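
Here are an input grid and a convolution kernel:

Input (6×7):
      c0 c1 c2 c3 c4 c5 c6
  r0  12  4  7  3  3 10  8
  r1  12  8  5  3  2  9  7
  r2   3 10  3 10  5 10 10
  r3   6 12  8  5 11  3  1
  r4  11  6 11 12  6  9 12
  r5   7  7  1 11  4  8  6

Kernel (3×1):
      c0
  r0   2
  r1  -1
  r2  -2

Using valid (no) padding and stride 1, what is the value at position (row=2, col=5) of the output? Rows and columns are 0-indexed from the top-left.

-1

The receptive field on the input at this output position is [10 / 3 / 9]. Elementwise product with the kernel and sum: 10·2 + 3·-1 + 9·-2.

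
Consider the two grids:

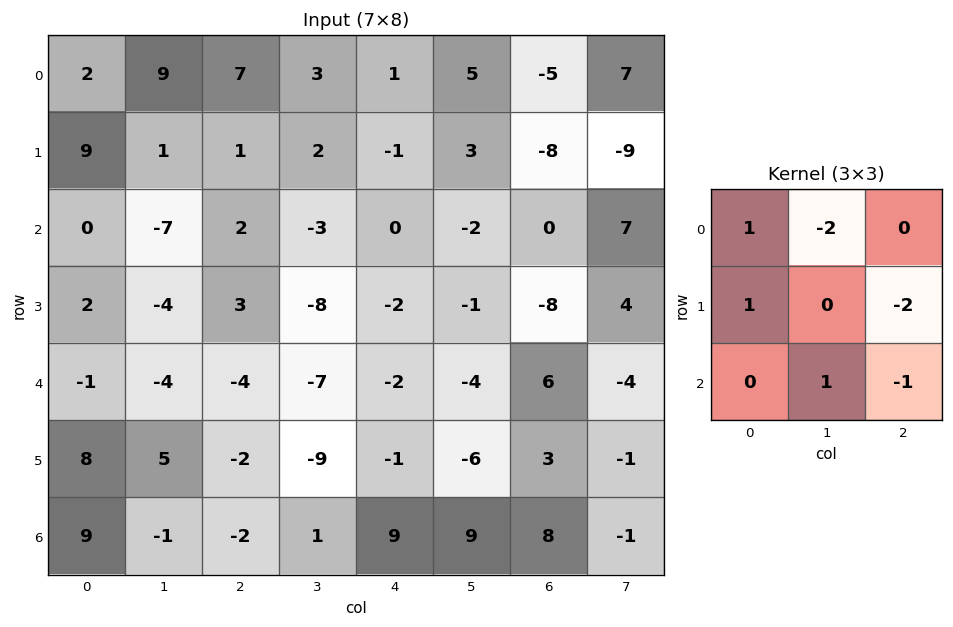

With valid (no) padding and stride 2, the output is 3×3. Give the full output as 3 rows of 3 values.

Output[0,0]: The receptive field on the input at this output position is [2 9 7 / 9 1 1 / 0 -7 2]. Elementwise product with the kernel and sum: 2·1 + 9·-2 + 9·1 + 1·-2 + -7·1 + 2·-1.
Output[0,1]: The receptive field on the input at this output position is [7 3 1 / 1 2 -1 / 2 -3 0]. Elementwise product with the kernel and sum: 7·1 + 3·-2 + 1·1 + -1·-2 + -3·1 + 0·-1.

-18 1 4
10 10 8
20 2 0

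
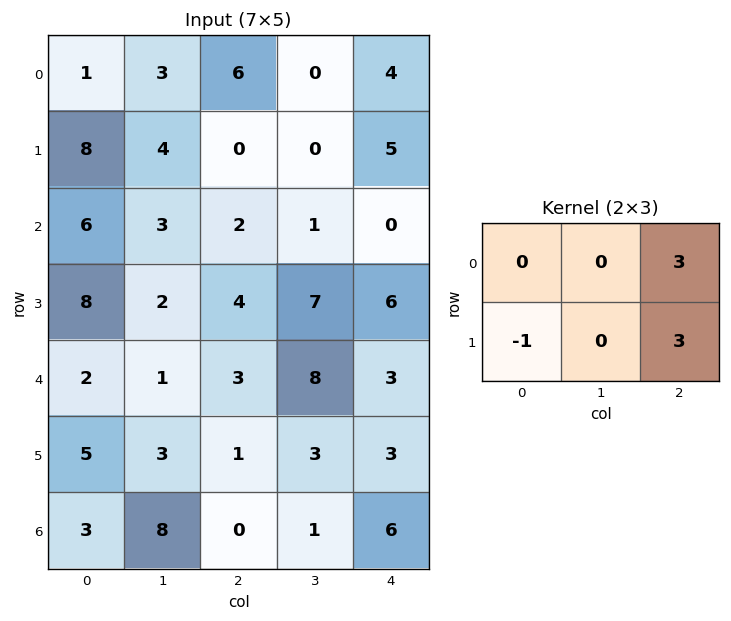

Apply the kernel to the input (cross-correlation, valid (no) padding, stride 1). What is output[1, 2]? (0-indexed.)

The receptive field on the input at this output position is [0 0 5 / 2 1 0]. Elementwise product with the kernel and sum: 5·3 + 2·-1 + 0·3.

13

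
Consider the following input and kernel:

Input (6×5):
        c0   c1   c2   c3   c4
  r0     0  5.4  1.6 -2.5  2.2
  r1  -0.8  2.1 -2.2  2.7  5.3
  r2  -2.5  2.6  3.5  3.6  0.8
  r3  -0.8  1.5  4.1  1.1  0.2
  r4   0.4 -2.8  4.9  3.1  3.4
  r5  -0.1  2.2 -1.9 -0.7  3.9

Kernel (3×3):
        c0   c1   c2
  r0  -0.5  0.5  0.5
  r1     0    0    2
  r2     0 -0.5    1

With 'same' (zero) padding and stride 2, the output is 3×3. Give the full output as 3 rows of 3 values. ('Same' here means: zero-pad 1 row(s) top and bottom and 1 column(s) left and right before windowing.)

13.3 -1.2 -2.65
7.75 5.45 1.2
-3 8.3 -2.4

Output[0,0]: The receptive field on the zero-padded input at this output position is [0 0 0 / 0 0 5.4 / 0 -0.8 2.1]. Elementwise product with the kernel and sum: 0·-0.5 + 0·0.5 + 0·0.5 + 5.4·2 + -0.8·-0.5 + 2.1·1.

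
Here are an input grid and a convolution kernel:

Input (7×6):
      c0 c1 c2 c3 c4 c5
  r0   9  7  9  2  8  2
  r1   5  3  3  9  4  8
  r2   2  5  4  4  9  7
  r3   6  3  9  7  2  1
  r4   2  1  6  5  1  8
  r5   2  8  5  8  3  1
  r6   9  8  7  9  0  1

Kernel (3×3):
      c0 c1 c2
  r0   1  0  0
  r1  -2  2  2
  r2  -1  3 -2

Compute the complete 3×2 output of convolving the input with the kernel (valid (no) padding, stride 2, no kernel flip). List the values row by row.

Output[0,0]: The receptive field on the input at this output position is [9 7 9 / 5 3 3 / 2 5 4]. Elementwise product with the kernel and sum: 9·1 + 5·-2 + 3·2 + 3·2 + 2·-1 + 5·3 + 4·-2.

16 19
3 11
25 38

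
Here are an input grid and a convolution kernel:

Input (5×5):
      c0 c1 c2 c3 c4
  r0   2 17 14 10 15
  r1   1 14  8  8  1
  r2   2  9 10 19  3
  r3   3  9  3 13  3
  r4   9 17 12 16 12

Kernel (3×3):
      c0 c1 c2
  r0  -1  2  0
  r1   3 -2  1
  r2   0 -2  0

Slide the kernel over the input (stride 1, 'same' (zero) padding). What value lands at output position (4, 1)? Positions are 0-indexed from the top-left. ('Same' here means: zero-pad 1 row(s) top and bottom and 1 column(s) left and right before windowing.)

20

The receptive field on the zero-padded input at this output position is [3 9 3 / 9 17 12 / 0 0 0]. Elementwise product with the kernel and sum: 3·-1 + 9·2 + 9·3 + 17·-2 + 12·1 + 0·-2.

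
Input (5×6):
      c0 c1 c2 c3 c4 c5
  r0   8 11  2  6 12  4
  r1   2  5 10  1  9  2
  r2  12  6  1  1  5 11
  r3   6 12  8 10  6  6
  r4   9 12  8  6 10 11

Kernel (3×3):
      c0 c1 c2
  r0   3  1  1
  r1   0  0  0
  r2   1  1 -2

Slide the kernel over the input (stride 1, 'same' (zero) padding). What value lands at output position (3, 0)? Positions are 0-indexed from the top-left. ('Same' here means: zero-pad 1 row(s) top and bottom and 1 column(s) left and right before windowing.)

3

The receptive field on the zero-padded input at this output position is [0 12 6 / 0 6 12 / 0 9 12]. Elementwise product with the kernel and sum: 0·3 + 12·1 + 6·1 + 0·1 + 9·1 + 12·-2.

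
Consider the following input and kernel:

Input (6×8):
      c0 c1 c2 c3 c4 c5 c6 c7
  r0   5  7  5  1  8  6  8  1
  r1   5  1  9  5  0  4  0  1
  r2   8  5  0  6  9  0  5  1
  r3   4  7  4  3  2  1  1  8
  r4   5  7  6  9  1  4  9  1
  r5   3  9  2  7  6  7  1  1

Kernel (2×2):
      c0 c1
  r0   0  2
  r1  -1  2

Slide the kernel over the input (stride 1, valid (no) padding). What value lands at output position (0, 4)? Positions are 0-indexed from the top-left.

20

The receptive field on the input at this output position is [8 6 / 0 4]. Elementwise product with the kernel and sum: 6·2 + 0·-1 + 4·2.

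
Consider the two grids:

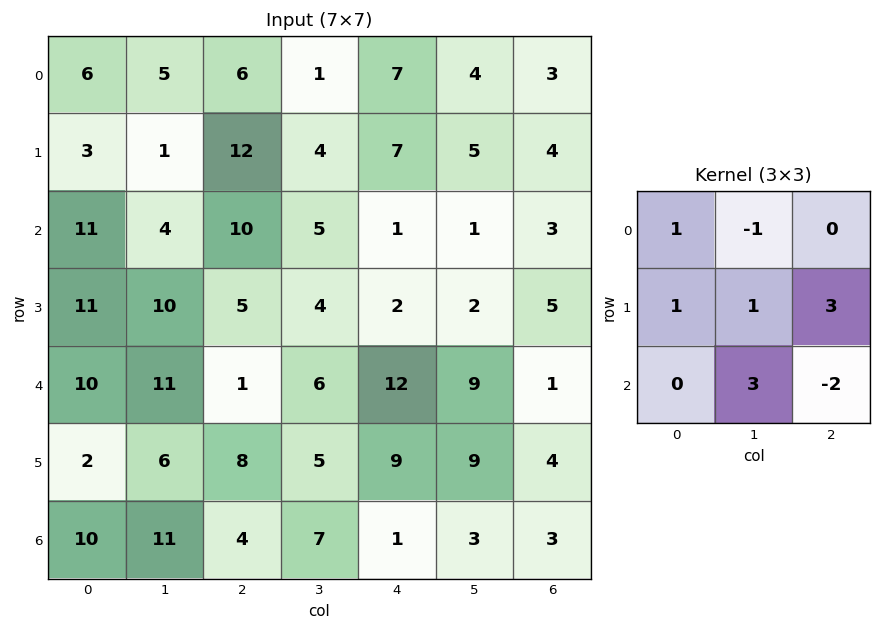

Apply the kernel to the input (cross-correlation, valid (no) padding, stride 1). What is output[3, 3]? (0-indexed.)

56

The receptive field on the input at this output position is [4 2 2 / 6 12 9 / 5 9 9]. Elementwise product with the kernel and sum: 4·1 + 2·-1 + 6·1 + 12·1 + 9·3 + 9·3 + 9·-2.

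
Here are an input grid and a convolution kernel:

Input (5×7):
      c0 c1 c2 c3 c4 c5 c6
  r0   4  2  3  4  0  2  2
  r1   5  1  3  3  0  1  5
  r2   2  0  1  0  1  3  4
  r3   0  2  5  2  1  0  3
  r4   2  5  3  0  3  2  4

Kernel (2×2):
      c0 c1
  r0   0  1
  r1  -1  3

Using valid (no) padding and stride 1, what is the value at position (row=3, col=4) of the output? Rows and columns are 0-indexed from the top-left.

3

The receptive field on the input at this output position is [1 0 / 3 2]. Elementwise product with the kernel and sum: 0·1 + 3·-1 + 2·3.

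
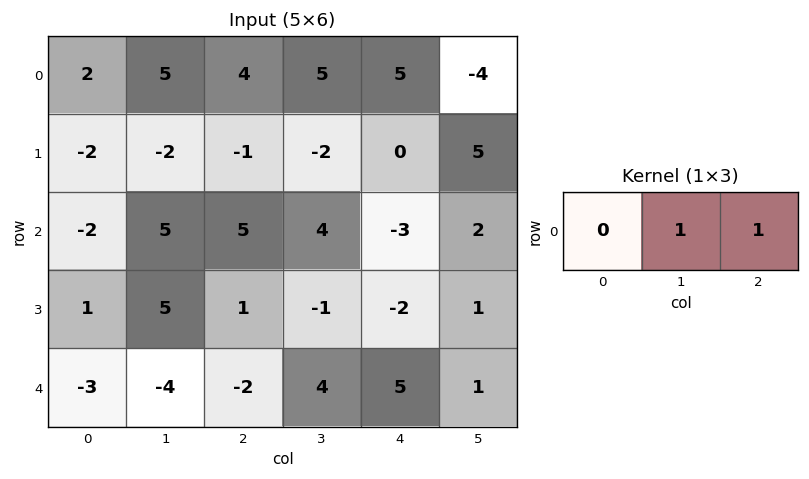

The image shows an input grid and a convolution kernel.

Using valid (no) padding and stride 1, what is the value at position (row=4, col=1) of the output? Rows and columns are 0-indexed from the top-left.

2

The receptive field on the input at this output position is [-4 -2 4]. Elementwise product with the kernel and sum: -2·1 + 4·1.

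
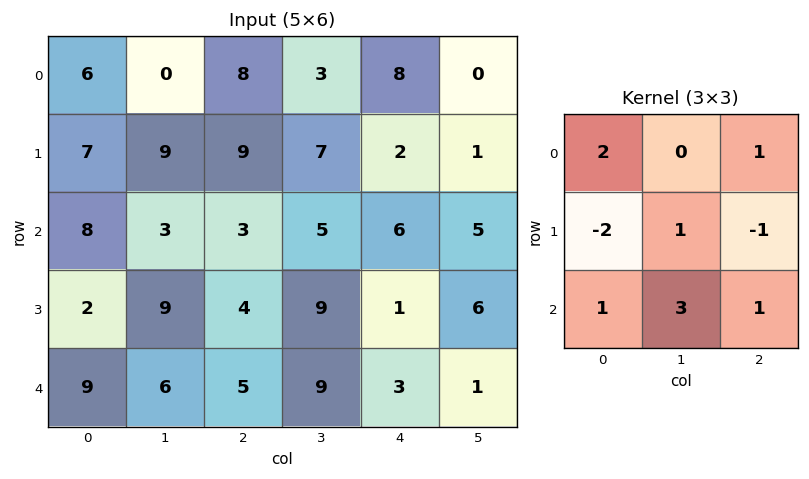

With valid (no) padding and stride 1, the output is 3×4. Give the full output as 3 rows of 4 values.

26 4 35 21
40 47 45 24
52 18 47 11

Output[0,0]: The receptive field on the input at this output position is [6 0 8 / 7 9 9 / 8 3 3]. Elementwise product with the kernel and sum: 6·2 + 8·1 + 7·-2 + 9·1 + 9·-1 + 8·1 + 3·3 + 3·1.
Output[0,1]: The receptive field on the input at this output position is [0 8 3 / 9 9 7 / 3 3 5]. Elementwise product with the kernel and sum: 0·2 + 3·1 + 9·-2 + 9·1 + 7·-1 + 3·1 + 3·3 + 5·1.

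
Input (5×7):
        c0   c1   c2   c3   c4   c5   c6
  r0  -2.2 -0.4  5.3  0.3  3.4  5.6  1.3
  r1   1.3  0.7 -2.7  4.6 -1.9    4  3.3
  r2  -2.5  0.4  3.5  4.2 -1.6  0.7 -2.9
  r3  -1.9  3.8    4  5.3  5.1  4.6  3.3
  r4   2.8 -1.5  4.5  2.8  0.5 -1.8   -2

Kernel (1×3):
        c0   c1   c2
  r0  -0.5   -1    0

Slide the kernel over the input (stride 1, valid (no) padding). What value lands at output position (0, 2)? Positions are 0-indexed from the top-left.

The receptive field on the input at this output position is [5.3 0.3 3.4]. Elementwise product with the kernel and sum: 5.3·-0.5 + 0.3·-1.

-2.95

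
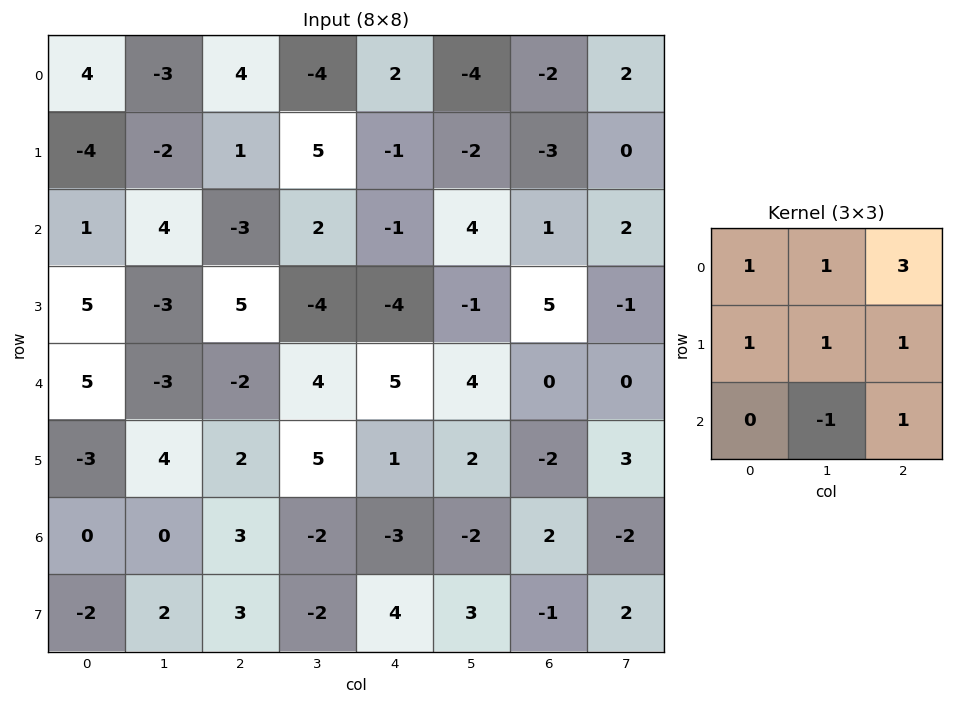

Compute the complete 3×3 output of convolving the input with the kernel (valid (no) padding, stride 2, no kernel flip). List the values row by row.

Output[0,0]: The receptive field on the input at this output position is [4 -3 4 / -4 -2 1 / 1 4 -3]. Elementwise product with the kernel and sum: 4·1 + -3·1 + 4·3 + -4·1 + -2·1 + 1·1 + 4·-1 + -3·1.

1 8 -17
4 -6 2
2 24 14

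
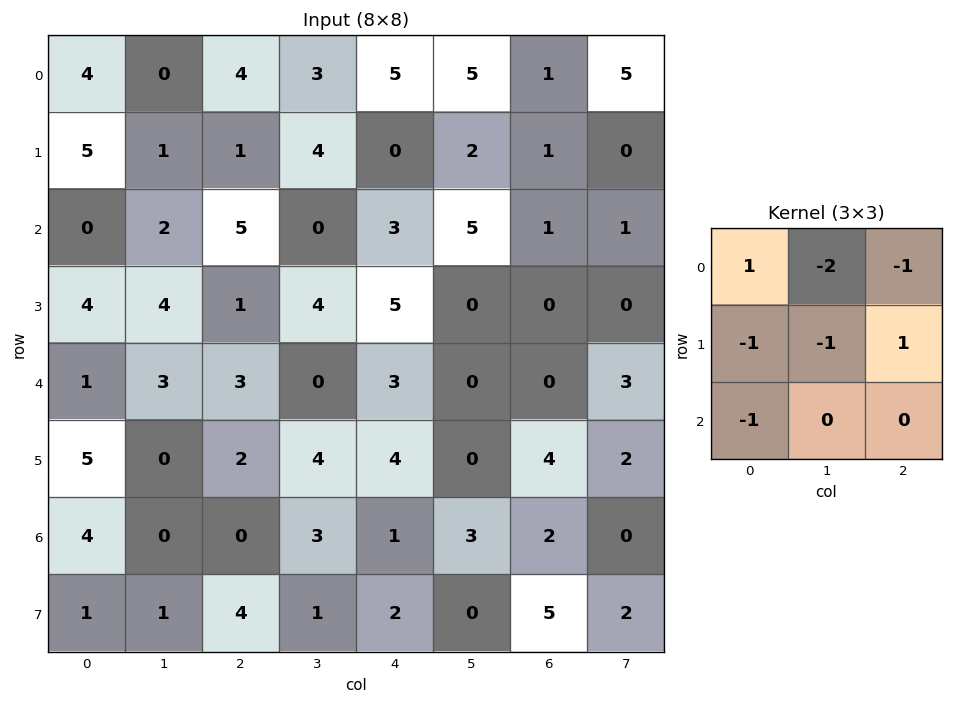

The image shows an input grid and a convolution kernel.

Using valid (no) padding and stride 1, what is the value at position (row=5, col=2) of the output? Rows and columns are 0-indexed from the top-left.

The receptive field on the input at this output position is [2 4 4 / 0 3 1 / 4 1 2]. Elementwise product with the kernel and sum: 2·1 + 4·-2 + 4·-1 + 0·-1 + 3·-1 + 1·1 + 4·-1.

-16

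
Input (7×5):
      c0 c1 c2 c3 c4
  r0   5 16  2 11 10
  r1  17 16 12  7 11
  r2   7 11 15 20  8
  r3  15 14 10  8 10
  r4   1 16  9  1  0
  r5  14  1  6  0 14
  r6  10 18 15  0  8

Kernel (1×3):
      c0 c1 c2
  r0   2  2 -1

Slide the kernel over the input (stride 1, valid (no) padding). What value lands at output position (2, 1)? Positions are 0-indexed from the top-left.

32

The receptive field on the input at this output position is [11 15 20]. Elementwise product with the kernel and sum: 11·2 + 15·2 + 20·-1.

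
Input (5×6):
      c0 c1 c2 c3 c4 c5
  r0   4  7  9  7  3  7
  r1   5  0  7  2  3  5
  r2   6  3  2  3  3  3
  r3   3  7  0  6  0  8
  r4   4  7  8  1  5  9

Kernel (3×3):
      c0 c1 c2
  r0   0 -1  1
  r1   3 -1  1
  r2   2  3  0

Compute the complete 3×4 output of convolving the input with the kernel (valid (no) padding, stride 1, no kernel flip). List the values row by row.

45 5 31 27
51 19 25 23
30 66 13 43

Output[0,0]: The receptive field on the input at this output position is [4 7 9 / 5 0 7 / 6 3 2]. Elementwise product with the kernel and sum: 7·-1 + 9·1 + 5·3 + 0·-1 + 7·1 + 6·2 + 3·3.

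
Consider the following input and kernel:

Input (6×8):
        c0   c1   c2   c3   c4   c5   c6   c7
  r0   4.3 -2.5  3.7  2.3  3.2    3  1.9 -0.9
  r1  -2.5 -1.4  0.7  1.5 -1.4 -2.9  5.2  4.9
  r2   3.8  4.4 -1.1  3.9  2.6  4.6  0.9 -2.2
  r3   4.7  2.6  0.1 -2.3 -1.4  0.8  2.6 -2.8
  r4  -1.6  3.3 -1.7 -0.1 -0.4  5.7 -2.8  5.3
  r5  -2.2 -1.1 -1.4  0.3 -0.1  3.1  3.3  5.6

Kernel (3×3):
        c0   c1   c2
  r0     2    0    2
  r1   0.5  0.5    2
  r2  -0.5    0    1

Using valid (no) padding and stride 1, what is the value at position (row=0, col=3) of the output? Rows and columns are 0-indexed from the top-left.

The receptive field on the input at this output position is [2.3 3.2 3 / 1.5 -1.4 -2.9 / 3.9 2.6 4.6]. Elementwise product with the kernel and sum: 2.3·2 + 3·2 + 1.5·0.5 + -1.4·0.5 + -2.9·2 + 3.9·-0.5 + 4.6·1.

7.5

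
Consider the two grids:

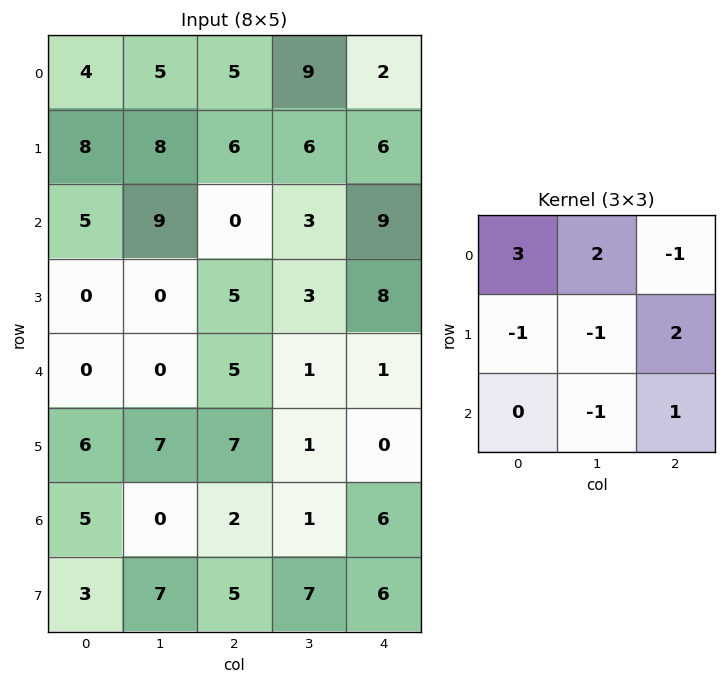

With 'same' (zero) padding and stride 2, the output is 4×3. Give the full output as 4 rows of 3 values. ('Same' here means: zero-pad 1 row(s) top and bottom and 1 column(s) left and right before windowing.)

6 8 -17
21 25 10
1 -2 23
4 36 -10

Output[0,0]: The receptive field on the zero-padded input at this output position is [0 0 0 / 0 4 5 / 0 8 8]. Elementwise product with the kernel and sum: 0·3 + 0·2 + 0·-1 + 0·-1 + 4·-1 + 5·2 + 8·-1 + 8·1.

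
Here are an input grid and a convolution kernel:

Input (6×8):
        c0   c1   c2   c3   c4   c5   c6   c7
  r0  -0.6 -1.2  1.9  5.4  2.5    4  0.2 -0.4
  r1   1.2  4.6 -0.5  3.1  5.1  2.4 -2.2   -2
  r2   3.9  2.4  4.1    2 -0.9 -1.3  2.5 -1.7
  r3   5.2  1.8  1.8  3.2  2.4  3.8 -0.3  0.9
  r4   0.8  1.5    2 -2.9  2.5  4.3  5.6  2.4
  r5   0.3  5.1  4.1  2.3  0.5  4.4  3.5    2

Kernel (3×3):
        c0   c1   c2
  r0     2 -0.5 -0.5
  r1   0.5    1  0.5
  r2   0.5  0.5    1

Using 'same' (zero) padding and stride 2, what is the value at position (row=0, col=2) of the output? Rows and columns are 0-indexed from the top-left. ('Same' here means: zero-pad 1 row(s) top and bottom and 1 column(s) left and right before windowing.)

13.7

The receptive field on the zero-padded input at this output position is [0 0 0 / 5.4 2.5 4 / 3.1 5.1 2.4]. Elementwise product with the kernel and sum: 0·2 + 0·-0.5 + 0·-0.5 + 5.4·0.5 + 2.5·1 + 4·0.5 + 3.1·0.5 + 5.1·0.5 + 2.4·1.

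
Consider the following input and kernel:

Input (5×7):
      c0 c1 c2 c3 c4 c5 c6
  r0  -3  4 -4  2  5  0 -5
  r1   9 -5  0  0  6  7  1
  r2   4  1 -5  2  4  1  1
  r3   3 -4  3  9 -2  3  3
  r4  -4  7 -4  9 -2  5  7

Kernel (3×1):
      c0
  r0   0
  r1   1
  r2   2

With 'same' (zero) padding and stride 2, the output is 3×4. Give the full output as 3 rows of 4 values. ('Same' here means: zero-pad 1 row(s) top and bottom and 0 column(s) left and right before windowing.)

Output[0,0]: The receptive field on the zero-padded input at this output position is [0 / -3 / 9]. Elementwise product with the kernel and sum: -3·1 + 9·2.

15 -4 17 -3
10 1 0 7
-4 -4 -2 7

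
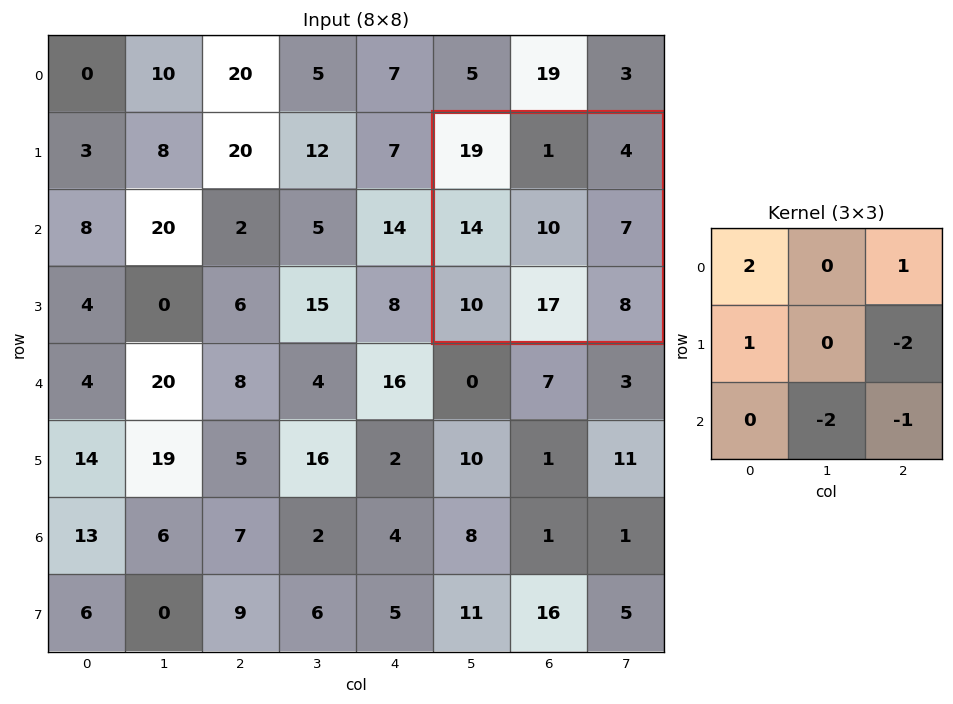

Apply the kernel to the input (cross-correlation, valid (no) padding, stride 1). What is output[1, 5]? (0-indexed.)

0

The receptive field on the input at this output position is [19 1 4 / 14 10 7 / 10 17 8]. Elementwise product with the kernel and sum: 19·2 + 4·1 + 14·1 + 7·-2 + 17·-2 + 8·-1.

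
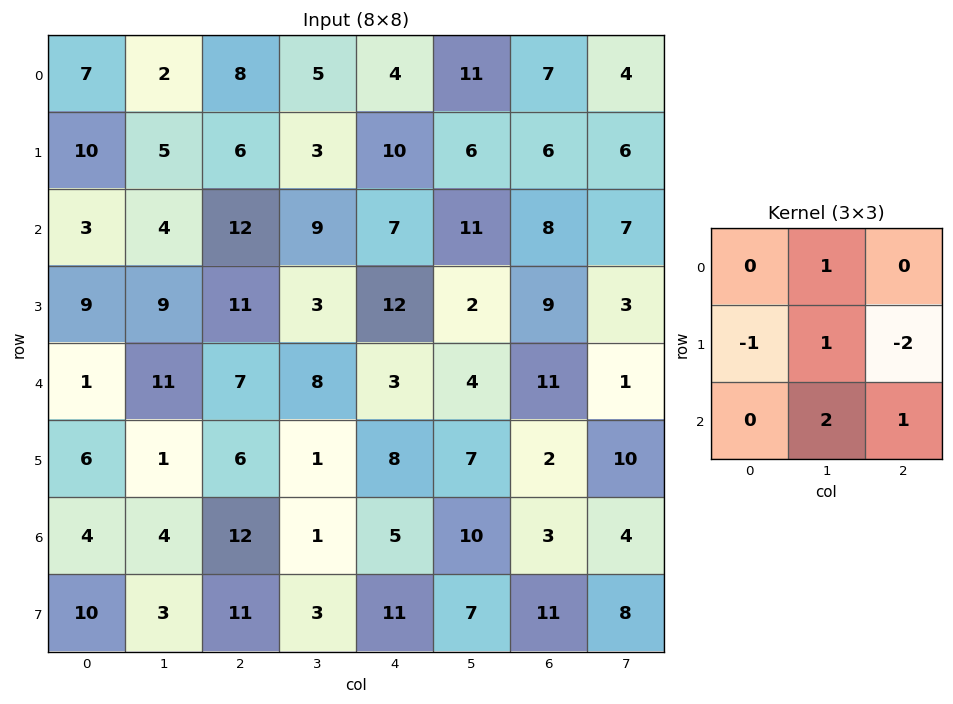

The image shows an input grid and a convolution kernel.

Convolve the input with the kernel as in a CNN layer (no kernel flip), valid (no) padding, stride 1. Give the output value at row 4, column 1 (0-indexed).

The receptive field on the input at this output position is [11 7 8 / 1 6 1 / 4 12 1]. Elementwise product with the kernel and sum: 7·1 + 1·-1 + 6·1 + 1·-2 + 12·2 + 1·1.

35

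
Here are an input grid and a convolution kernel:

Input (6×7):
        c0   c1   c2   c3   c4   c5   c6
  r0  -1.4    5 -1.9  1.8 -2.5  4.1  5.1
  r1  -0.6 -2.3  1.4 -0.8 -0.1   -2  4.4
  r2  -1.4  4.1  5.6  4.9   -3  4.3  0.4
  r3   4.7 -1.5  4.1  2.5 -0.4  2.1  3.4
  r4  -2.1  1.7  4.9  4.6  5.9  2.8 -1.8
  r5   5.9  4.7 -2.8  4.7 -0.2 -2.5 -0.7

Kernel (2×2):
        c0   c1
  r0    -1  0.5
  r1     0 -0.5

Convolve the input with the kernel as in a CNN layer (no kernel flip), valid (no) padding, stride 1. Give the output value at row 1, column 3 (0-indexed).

The receptive field on the input at this output position is [-0.8 -0.1 / 4.9 -3]. Elementwise product with the kernel and sum: -0.8·-1 + -0.1·0.5 + -3·-0.5.

2.25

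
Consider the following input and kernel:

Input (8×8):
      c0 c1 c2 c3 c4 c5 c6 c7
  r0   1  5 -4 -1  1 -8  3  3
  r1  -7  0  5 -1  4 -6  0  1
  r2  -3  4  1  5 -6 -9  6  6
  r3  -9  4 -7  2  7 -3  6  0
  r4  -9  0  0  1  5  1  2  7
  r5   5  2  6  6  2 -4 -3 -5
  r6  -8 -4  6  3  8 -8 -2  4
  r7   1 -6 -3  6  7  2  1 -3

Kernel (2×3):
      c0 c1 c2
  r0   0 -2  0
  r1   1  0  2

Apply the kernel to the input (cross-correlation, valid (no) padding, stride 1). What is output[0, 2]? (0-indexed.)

15

The receptive field on the input at this output position is [-4 -1 1 / 5 -1 4]. Elementwise product with the kernel and sum: -1·-2 + 5·1 + 4·2.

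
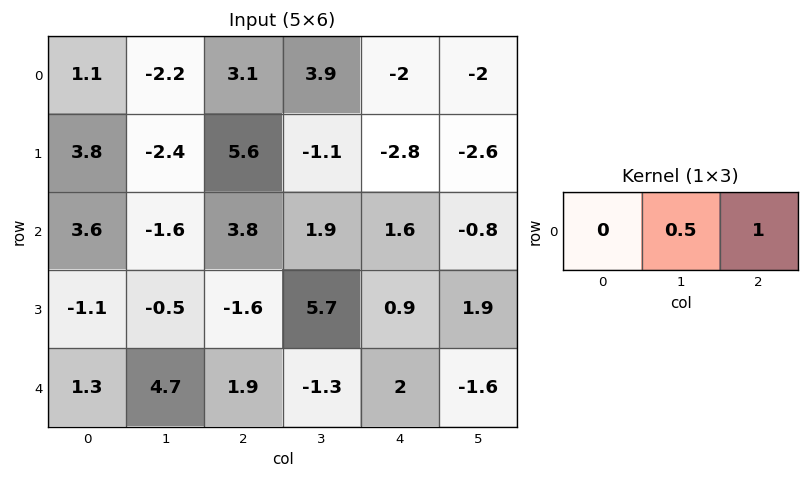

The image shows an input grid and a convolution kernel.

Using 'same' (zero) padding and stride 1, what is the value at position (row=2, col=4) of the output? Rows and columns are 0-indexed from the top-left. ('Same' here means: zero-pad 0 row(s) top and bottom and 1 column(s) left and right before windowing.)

The receptive field on the zero-padded input at this output position is [1.9 1.6 -0.8]. Elementwise product with the kernel and sum: 1.6·0.5 + -0.8·1.

0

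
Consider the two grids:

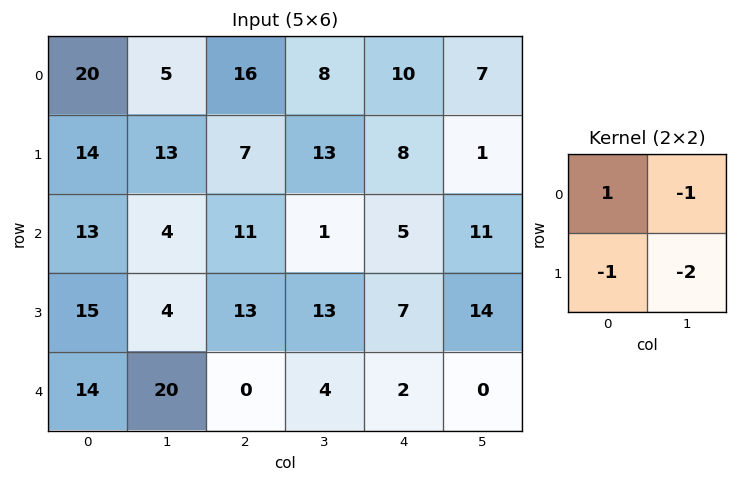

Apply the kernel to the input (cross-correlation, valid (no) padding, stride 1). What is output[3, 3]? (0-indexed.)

The receptive field on the input at this output position is [13 7 / 4 2]. Elementwise product with the kernel and sum: 13·1 + 7·-1 + 4·-1 + 2·-2.

-2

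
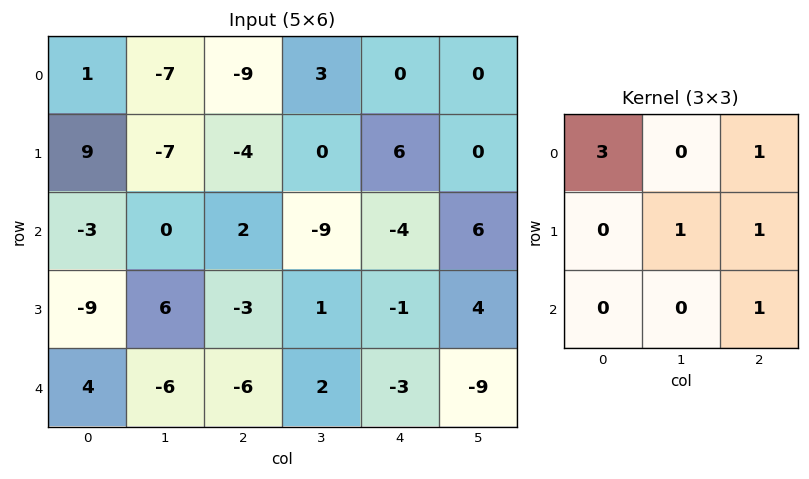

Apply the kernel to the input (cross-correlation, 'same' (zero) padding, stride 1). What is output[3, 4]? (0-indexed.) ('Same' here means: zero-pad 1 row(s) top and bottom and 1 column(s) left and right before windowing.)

-27

The receptive field on the zero-padded input at this output position is [-9 -4 6 / 1 -1 4 / 2 -3 -9]. Elementwise product with the kernel and sum: -9·3 + 6·1 + -1·1 + 4·1 + -9·1.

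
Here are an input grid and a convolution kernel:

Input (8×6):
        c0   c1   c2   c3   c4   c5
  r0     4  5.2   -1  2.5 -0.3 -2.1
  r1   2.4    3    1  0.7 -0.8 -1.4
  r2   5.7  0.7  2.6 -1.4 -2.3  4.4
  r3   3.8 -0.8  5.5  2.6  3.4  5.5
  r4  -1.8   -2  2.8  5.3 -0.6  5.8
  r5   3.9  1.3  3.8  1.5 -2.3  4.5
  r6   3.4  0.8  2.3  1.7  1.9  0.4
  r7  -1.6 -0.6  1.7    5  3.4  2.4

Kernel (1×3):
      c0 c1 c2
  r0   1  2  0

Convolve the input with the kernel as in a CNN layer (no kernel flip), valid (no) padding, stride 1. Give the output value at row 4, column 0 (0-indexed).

-5.8

The receptive field on the input at this output position is [-1.8 -2 2.8]. Elementwise product with the kernel and sum: -1.8·1 + -2·2.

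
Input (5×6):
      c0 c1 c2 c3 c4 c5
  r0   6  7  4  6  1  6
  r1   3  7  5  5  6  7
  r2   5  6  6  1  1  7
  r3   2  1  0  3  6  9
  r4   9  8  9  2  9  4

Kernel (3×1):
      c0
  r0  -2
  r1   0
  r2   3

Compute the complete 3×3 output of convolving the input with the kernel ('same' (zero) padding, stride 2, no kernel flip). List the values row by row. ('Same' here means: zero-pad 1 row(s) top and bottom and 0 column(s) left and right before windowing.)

Output[0,0]: The receptive field on the zero-padded input at this output position is [0 / 6 / 3]. Elementwise product with the kernel and sum: 0·-2 + 3·3.

9 15 18
0 -10 6
-4 0 -12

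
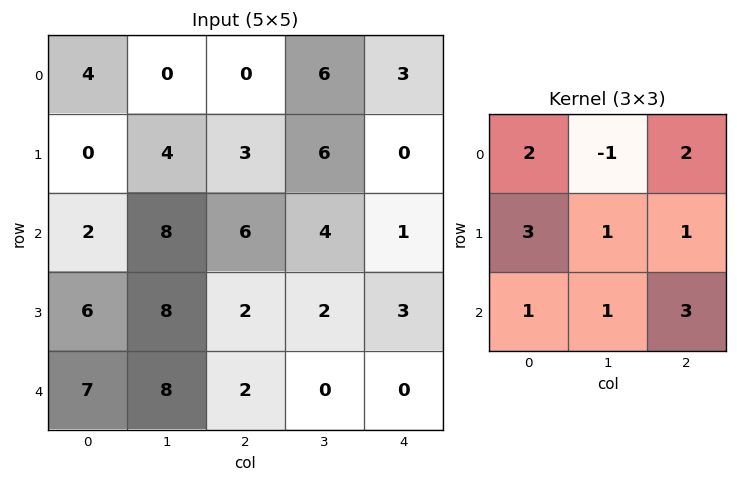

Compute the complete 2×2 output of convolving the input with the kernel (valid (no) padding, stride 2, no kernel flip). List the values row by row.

43 28
57 23

Output[0,0]: The receptive field on the input at this output position is [4 0 0 / 0 4 3 / 2 8 6]. Elementwise product with the kernel and sum: 4·2 + 0·-1 + 0·2 + 0·3 + 4·1 + 3·1 + 2·1 + 8·1 + 6·3.
Output[0,1]: The receptive field on the input at this output position is [0 6 3 / 3 6 0 / 6 4 1]. Elementwise product with the kernel and sum: 0·2 + 6·-1 + 3·2 + 3·3 + 6·1 + 0·1 + 6·1 + 4·1 + 1·3.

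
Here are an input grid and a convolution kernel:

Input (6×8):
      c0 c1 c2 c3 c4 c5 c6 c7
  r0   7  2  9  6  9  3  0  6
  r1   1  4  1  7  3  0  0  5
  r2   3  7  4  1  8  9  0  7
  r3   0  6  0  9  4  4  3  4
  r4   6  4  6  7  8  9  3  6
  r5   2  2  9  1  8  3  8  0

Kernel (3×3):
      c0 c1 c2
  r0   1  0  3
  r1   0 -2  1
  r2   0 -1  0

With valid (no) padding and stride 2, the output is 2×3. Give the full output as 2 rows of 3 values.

20 24 0
-1 7 -6

Output[0,0]: The receptive field on the input at this output position is [7 2 9 / 1 4 1 / 3 7 4]. Elementwise product with the kernel and sum: 7·1 + 9·3 + 4·-2 + 1·1 + 7·-1.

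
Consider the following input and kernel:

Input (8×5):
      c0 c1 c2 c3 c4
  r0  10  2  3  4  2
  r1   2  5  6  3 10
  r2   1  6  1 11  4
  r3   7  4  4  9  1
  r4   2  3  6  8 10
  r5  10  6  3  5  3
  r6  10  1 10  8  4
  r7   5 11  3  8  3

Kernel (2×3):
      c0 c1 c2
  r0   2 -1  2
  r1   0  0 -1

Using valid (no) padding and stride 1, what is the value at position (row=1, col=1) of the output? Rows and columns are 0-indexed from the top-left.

-1

The receptive field on the input at this output position is [5 6 3 / 6 1 11]. Elementwise product with the kernel and sum: 5·2 + 6·-1 + 3·2 + 11·-1.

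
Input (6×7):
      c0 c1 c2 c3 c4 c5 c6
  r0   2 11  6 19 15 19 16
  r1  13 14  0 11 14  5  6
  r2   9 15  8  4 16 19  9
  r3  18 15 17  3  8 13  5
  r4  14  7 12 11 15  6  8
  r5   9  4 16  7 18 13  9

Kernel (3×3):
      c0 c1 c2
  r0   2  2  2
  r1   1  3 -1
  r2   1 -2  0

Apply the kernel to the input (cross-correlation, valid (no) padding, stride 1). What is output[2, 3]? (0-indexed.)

The receptive field on the input at this output position is [4 16 19 / 3 8 13 / 11 15 6]. Elementwise product with the kernel and sum: 4·2 + 16·2 + 19·2 + 3·1 + 8·3 + 13·-1 + 11·1 + 15·-2.

73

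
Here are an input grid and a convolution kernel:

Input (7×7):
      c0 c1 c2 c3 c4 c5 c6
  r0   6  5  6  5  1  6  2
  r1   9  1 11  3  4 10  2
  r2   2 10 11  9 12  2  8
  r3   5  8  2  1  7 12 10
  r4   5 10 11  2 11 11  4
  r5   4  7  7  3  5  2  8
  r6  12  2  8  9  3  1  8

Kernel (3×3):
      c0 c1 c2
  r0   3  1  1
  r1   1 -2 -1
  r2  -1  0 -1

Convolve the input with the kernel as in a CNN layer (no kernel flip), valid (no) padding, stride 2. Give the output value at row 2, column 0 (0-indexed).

The receptive field on the input at this output position is [5 10 11 / 4 7 7 / 12 2 8]. Elementwise product with the kernel and sum: 5·3 + 10·1 + 11·1 + 4·1 + 7·-2 + 7·-1 + 12·-1 + 8·-1.

-1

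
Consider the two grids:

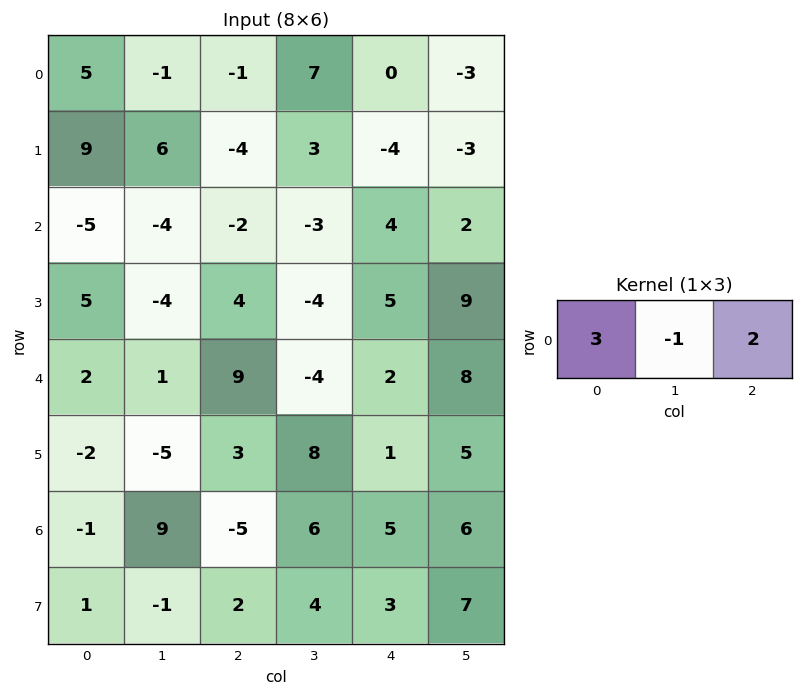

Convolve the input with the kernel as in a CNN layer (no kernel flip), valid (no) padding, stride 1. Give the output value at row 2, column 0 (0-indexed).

The receptive field on the input at this output position is [-5 -4 -2]. Elementwise product with the kernel and sum: -5·3 + -4·-1 + -2·2.

-15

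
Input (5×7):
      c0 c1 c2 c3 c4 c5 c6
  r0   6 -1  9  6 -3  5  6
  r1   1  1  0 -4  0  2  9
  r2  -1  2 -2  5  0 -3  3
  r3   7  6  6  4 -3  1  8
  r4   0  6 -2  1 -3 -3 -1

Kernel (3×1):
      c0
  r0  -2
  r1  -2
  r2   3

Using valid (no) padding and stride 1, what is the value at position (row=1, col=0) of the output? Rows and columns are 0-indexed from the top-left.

21

The receptive field on the input at this output position is [1 / -1 / 7]. Elementwise product with the kernel and sum: 1·-2 + -1·-2 + 7·3.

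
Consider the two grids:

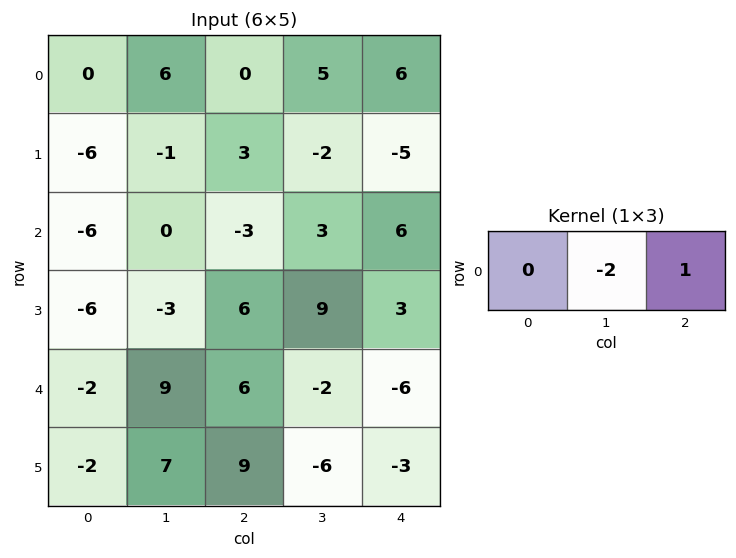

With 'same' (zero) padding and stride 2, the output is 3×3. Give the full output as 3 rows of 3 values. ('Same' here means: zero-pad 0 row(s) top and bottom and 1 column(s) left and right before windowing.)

Output[0,0]: The receptive field on the zero-padded input at this output position is [0 0 6]. Elementwise product with the kernel and sum: 0·-2 + 6·1.

6 5 -12
12 9 -12
13 -14 12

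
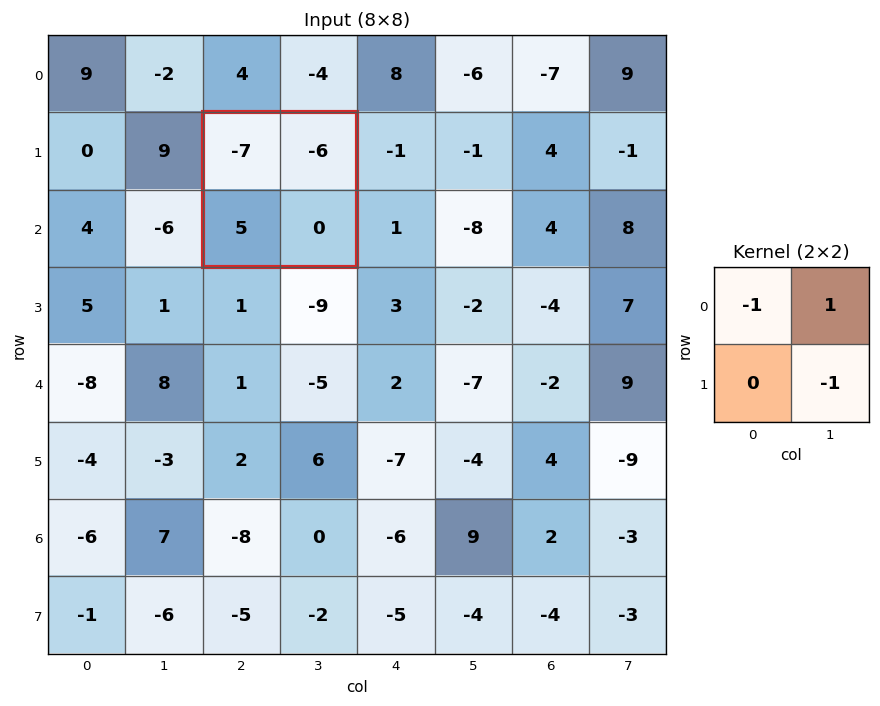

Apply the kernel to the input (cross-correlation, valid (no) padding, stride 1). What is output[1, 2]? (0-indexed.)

1

The receptive field on the input at this output position is [-7 -6 / 5 0]. Elementwise product with the kernel and sum: -7·-1 + -6·1 + 0·-1.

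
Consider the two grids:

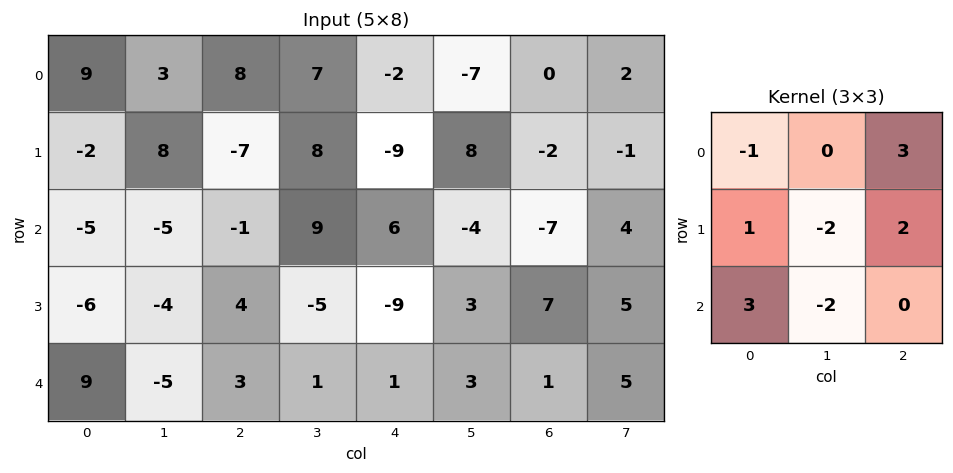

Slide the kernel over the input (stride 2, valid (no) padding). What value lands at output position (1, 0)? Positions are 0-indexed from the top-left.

The receptive field on the input at this output position is [-5 -5 -1 / -6 -4 4 / 9 -5 3]. Elementwise product with the kernel and sum: -5·-1 + -1·3 + -6·1 + -4·-2 + 4·2 + 9·3 + -5·-2.

49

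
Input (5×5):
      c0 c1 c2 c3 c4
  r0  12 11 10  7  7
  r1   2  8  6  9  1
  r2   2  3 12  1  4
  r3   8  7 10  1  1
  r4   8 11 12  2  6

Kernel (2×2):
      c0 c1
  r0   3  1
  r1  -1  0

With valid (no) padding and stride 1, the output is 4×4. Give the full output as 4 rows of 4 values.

45 35 31 19
12 27 15 27
1 14 27 6
23 20 19 2

Output[0,0]: The receptive field on the input at this output position is [12 11 / 2 8]. Elementwise product with the kernel and sum: 12·3 + 11·1 + 2·-1.
Output[0,1]: The receptive field on the input at this output position is [11 10 / 8 6]. Elementwise product with the kernel and sum: 11·3 + 10·1 + 8·-1.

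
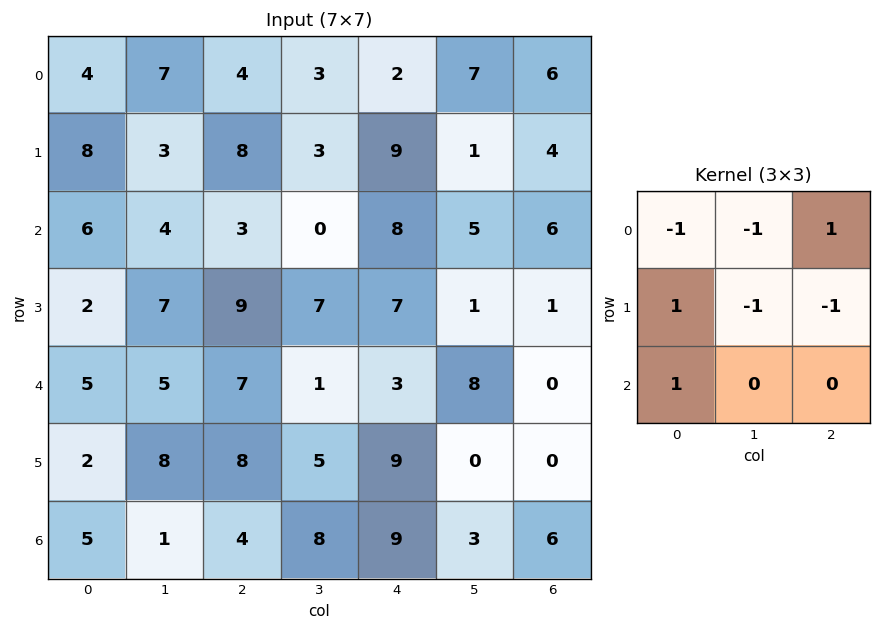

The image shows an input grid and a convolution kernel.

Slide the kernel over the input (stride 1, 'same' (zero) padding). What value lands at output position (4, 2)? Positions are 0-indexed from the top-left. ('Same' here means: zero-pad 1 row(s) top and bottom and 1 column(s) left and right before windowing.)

-4

The receptive field on the zero-padded input at this output position is [7 9 7 / 5 7 1 / 8 8 5]. Elementwise product with the kernel and sum: 7·-1 + 9·-1 + 7·1 + 5·1 + 7·-1 + 1·-1 + 8·1.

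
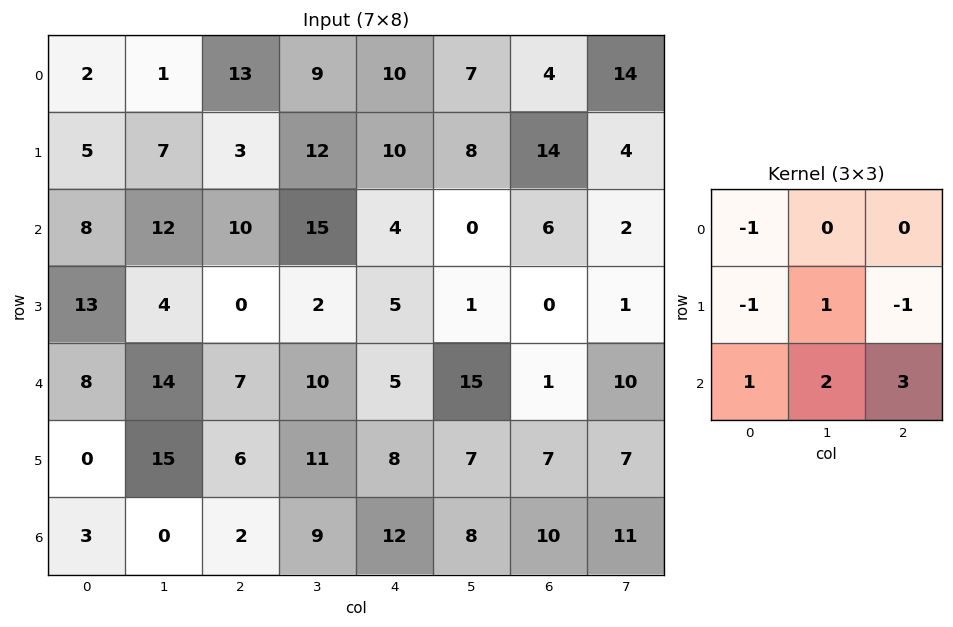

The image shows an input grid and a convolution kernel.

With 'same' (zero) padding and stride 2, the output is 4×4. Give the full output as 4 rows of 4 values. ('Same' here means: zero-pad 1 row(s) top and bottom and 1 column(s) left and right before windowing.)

32 52 50 31
34 -14 -8 0
39 39 26 17
3 -22 -16 -16

Output[0,0]: The receptive field on the zero-padded input at this output position is [0 0 0 / 0 2 1 / 0 5 7]. Elementwise product with the kernel and sum: 0·-1 + 0·-1 + 2·1 + 1·-1 + 0·1 + 5·2 + 7·3.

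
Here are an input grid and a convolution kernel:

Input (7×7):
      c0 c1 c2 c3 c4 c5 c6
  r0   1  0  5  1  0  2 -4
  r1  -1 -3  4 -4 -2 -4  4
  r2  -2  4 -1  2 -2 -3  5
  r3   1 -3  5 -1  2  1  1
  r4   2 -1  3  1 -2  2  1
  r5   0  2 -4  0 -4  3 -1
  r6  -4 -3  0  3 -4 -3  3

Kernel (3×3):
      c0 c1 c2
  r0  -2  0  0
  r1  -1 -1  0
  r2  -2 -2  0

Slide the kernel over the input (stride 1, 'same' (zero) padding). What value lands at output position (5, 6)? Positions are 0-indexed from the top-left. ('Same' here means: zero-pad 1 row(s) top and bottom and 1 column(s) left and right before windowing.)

The receptive field on the zero-padded input at this output position is [2 1 0 / 3 -1 0 / -3 3 0]. Elementwise product with the kernel and sum: 2·-2 + 3·-1 + -1·-1 + -3·-2 + 3·-2.

-6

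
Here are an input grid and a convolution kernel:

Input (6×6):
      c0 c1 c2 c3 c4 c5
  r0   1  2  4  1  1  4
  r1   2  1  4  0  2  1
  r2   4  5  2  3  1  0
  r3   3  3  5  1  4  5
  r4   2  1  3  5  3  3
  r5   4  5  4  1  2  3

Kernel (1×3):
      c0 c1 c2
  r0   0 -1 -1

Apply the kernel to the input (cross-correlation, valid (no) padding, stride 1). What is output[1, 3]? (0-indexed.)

-3

The receptive field on the input at this output position is [0 2 1]. Elementwise product with the kernel and sum: 2·-1 + 1·-1.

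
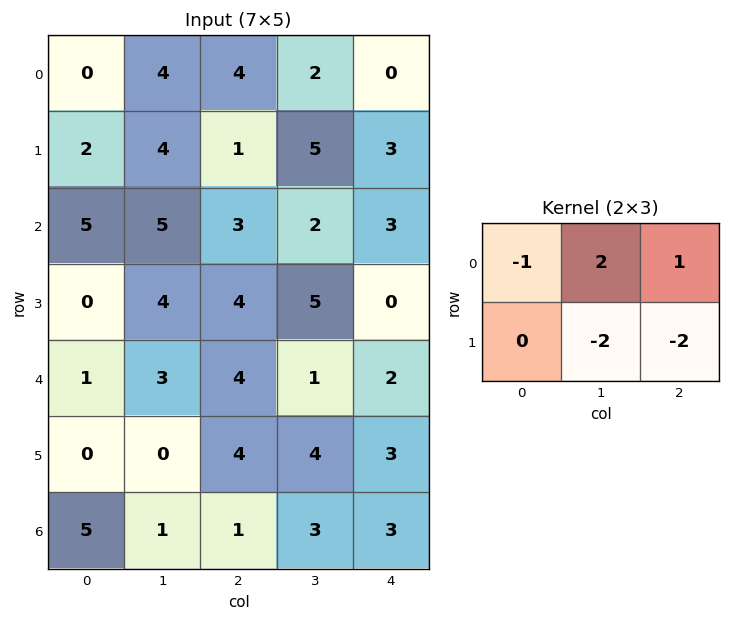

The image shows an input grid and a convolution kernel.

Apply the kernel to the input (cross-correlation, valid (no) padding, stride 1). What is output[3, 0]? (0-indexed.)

The receptive field on the input at this output position is [0 4 4 / 1 3 4]. Elementwise product with the kernel and sum: 0·-1 + 4·2 + 4·1 + 3·-2 + 4·-2.

-2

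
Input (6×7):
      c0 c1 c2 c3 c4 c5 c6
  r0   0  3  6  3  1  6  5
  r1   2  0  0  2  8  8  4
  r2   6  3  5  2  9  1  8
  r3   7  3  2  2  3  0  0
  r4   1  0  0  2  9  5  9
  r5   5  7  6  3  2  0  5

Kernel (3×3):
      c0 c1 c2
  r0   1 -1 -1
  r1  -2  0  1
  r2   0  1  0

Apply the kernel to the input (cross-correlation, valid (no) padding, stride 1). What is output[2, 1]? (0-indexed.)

The receptive field on the input at this output position is [3 5 2 / 3 2 2 / 0 0 2]. Elementwise product with the kernel and sum: 3·1 + 5·-1 + 2·-1 + 3·-2 + 2·1 + 0·1.

-8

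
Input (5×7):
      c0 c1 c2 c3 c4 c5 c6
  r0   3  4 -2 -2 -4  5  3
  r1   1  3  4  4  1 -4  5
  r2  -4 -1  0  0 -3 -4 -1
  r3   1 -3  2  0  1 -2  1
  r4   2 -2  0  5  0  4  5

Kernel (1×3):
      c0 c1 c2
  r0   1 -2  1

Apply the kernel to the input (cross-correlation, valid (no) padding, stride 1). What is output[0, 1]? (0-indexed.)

6

The receptive field on the input at this output position is [4 -2 -2]. Elementwise product with the kernel and sum: 4·1 + -2·-2 + -2·1.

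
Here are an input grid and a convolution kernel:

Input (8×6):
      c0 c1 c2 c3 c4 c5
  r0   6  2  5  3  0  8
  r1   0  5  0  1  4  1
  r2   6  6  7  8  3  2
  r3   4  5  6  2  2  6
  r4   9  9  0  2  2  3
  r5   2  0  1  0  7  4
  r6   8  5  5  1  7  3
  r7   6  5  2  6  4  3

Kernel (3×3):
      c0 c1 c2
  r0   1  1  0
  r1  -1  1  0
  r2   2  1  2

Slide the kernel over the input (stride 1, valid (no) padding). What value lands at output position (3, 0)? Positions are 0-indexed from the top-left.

15

The receptive field on the input at this output position is [4 5 6 / 9 9 0 / 2 0 1]. Elementwise product with the kernel and sum: 4·1 + 5·1 + 9·-1 + 9·1 + 2·2 + 0·1 + 1·2.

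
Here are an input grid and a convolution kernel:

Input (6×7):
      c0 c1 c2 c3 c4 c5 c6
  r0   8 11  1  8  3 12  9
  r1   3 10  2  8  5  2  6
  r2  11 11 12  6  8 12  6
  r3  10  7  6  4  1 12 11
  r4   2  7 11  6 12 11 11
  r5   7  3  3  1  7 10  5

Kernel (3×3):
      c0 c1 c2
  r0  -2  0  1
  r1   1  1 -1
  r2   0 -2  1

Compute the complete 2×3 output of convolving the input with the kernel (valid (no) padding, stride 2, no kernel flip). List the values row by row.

-14 2 -14
-2 -7 -19

Output[0,0]: The receptive field on the input at this output position is [8 11 1 / 3 10 2 / 11 11 12]. Elementwise product with the kernel and sum: 8·-2 + 1·1 + 3·1 + 10·1 + 2·-1 + 11·-2 + 12·1.
Output[0,1]: The receptive field on the input at this output position is [1 8 3 / 2 8 5 / 12 6 8]. Elementwise product with the kernel and sum: 1·-2 + 3·1 + 2·1 + 8·1 + 5·-1 + 6·-2 + 8·1.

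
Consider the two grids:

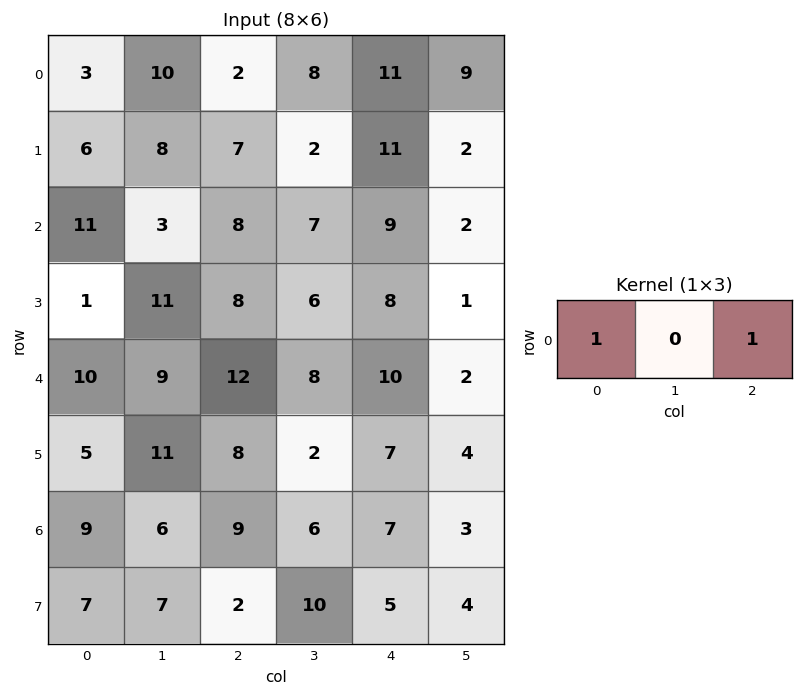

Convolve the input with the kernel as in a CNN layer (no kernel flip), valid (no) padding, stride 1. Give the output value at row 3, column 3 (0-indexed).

The receptive field on the input at this output position is [6 8 1]. Elementwise product with the kernel and sum: 6·1 + 1·1.

7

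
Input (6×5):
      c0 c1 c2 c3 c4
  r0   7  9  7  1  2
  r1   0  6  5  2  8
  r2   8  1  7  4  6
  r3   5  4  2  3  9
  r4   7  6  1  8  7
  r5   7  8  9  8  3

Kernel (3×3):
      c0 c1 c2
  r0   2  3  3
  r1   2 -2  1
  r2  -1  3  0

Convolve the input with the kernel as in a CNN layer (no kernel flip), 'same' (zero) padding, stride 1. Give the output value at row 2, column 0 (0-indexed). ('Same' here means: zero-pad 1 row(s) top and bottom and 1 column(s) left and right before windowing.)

The receptive field on the zero-padded input at this output position is [0 0 6 / 0 8 1 / 0 5 4]. Elementwise product with the kernel and sum: 0·2 + 0·3 + 6·3 + 0·2 + 8·-2 + 1·1 + 0·-1 + 5·3.

18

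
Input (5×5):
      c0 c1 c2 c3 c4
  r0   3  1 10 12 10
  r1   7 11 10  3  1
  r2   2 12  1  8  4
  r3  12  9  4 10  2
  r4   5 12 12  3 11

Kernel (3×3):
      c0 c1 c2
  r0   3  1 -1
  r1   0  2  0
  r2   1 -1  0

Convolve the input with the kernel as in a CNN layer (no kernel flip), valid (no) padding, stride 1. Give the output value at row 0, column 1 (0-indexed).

32

The receptive field on the input at this output position is [1 10 12 / 11 10 3 / 12 1 8]. Elementwise product with the kernel and sum: 1·3 + 10·1 + 12·-1 + 10·2 + 12·1 + 1·-1.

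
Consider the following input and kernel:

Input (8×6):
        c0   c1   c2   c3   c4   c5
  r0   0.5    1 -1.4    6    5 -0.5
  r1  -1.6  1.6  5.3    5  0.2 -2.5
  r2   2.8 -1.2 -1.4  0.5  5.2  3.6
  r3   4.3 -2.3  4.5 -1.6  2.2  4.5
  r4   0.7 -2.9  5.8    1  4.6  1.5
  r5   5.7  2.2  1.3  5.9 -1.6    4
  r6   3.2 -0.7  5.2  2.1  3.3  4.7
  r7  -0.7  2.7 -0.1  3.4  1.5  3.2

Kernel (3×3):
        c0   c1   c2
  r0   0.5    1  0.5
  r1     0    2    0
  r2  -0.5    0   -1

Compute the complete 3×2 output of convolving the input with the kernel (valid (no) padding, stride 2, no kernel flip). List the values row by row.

3.75 13.3
-11.25 -8.3
-2.05 12.1

Output[0,0]: The receptive field on the input at this output position is [0.5 1 -1.4 / -1.6 1.6 5.3 / 2.8 -1.2 -1.4]. Elementwise product with the kernel and sum: 0.5·0.5 + 1·1 + -1.4·0.5 + 1.6·2 + 2.8·-0.5 + -1.4·-1.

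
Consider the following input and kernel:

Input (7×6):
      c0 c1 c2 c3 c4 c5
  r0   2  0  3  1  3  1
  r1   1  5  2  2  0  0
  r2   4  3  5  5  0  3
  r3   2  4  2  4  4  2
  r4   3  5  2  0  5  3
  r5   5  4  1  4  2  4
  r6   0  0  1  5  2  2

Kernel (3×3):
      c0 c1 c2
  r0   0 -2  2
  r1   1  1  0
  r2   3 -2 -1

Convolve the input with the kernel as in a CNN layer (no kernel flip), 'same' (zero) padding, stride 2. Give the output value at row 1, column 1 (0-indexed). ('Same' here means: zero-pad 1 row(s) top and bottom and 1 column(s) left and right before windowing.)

12

The receptive field on the zero-padded input at this output position is [5 2 2 / 3 5 5 / 4 2 4]. Elementwise product with the kernel and sum: 2·-2 + 2·2 + 3·1 + 5·1 + 4·3 + 2·-2 + 4·-1.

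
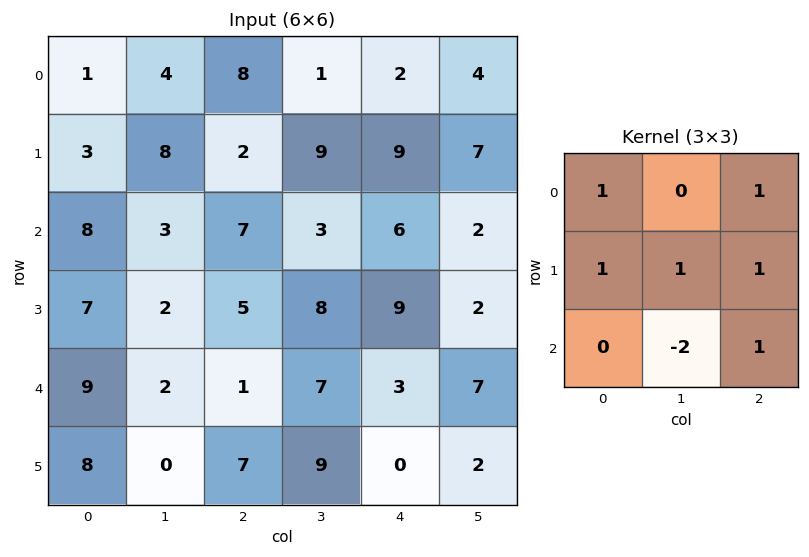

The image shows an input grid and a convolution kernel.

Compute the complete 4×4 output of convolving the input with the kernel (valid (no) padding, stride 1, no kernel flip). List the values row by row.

Output[0,0]: The receptive field on the input at this output position is [1 4 8 / 3 8 2 / 8 3 7]. Elementwise product with the kernel and sum: 1·1 + 8·1 + 3·1 + 8·1 + 2·1 + 3·-2 + 7·1.
Output[0,1]: The receptive field on the input at this output position is [4 8 1 / 8 2 9 / 3 7 3]. Elementwise product with the kernel and sum: 4·1 + 1·1 + 8·1 + 2·1 + 9·1 + 7·-2 + 3·1.

23 13 30 20
24 28 20 11
26 26 24 25
31 15 7 29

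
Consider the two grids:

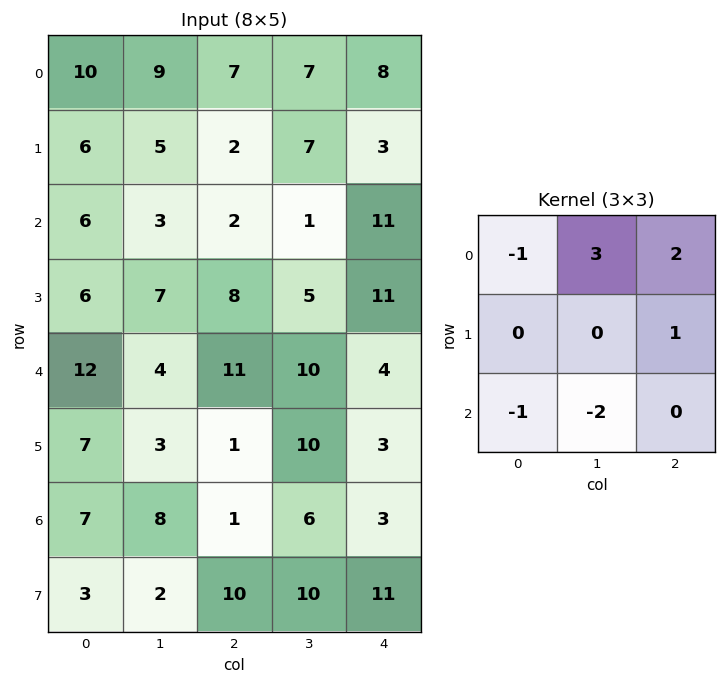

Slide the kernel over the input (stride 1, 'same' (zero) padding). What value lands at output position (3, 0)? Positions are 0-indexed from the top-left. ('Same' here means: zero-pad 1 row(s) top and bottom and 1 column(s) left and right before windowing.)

7

The receptive field on the zero-padded input at this output position is [0 6 3 / 0 6 7 / 0 12 4]. Elementwise product with the kernel and sum: 0·-1 + 6·3 + 3·2 + 7·1 + 0·-1 + 12·-2.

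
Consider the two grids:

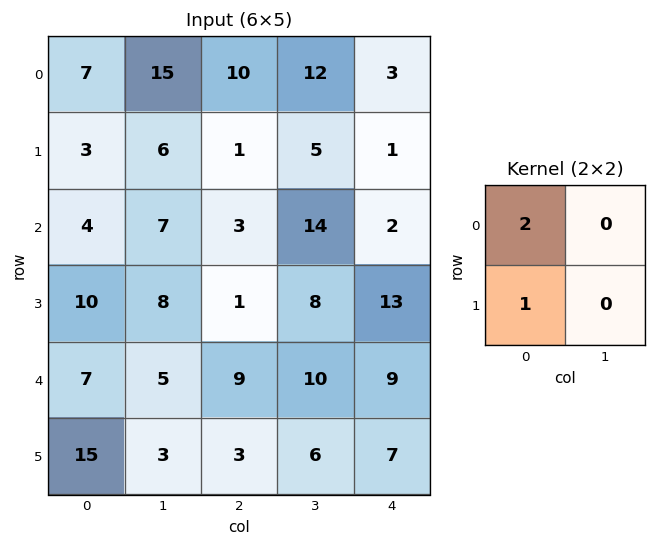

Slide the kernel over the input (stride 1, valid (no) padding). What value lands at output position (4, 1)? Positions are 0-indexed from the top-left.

13

The receptive field on the input at this output position is [5 9 / 3 3]. Elementwise product with the kernel and sum: 5·2 + 3·1.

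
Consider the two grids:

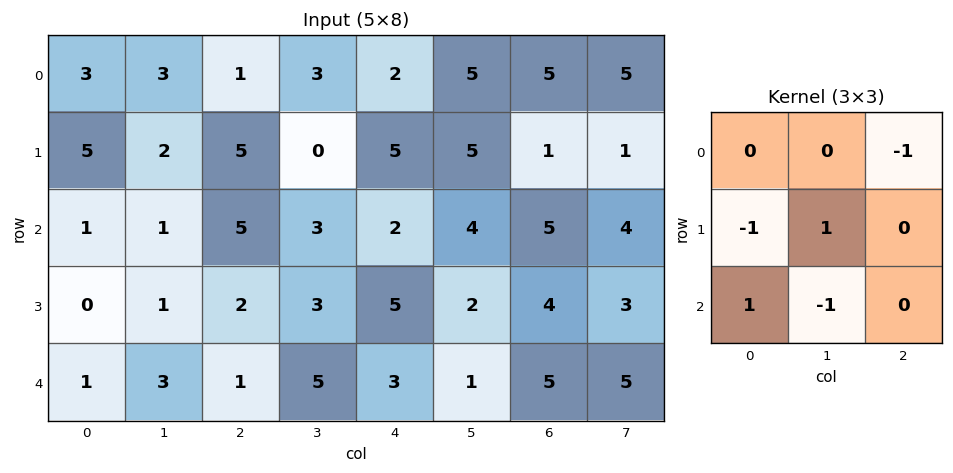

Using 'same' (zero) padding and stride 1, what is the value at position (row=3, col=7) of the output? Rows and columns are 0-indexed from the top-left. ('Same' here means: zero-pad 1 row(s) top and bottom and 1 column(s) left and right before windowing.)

-1

The receptive field on the zero-padded input at this output position is [5 4 0 / 4 3 0 / 5 5 0]. Elementwise product with the kernel and sum: 0·-1 + 4·-1 + 3·1 + 5·1 + 5·-1.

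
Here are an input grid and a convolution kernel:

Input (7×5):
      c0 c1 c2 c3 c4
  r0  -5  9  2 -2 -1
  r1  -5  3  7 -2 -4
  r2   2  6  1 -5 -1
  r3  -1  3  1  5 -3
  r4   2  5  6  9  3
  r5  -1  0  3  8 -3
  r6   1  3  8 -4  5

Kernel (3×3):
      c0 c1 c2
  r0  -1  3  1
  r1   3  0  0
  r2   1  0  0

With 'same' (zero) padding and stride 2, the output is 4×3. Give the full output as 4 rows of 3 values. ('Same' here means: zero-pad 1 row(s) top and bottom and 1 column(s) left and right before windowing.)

Output[0,0]: The receptive field on the zero-padded input at this output position is [0 0 0 / 0 -5 9 / 0 -5 3]. Elementwise product with the kernel and sum: 0·-1 + 0·3 + 0·1 + 0·3 + 0·1.

0 30 -8
-12 37 -20
0 20 21
-3 26 -29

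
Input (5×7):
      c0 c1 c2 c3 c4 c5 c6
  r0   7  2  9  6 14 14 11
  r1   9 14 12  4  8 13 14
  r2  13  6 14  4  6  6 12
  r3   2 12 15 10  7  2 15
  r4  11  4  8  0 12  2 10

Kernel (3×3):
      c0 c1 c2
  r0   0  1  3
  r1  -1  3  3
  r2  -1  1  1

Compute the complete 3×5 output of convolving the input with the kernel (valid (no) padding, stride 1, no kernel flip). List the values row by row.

105 73 68 123 132
122 85 46 78 113
128 93 62 55 86

Output[0,0]: The receptive field on the input at this output position is [7 2 9 / 9 14 12 / 13 6 14]. Elementwise product with the kernel and sum: 2·1 + 9·3 + 9·-1 + 14·3 + 12·3 + 13·-1 + 6·1 + 14·1.
Output[0,1]: The receptive field on the input at this output position is [2 9 6 / 14 12 4 / 6 14 4]. Elementwise product with the kernel and sum: 9·1 + 6·3 + 14·-1 + 12·3 + 4·3 + 6·-1 + 14·1 + 4·1.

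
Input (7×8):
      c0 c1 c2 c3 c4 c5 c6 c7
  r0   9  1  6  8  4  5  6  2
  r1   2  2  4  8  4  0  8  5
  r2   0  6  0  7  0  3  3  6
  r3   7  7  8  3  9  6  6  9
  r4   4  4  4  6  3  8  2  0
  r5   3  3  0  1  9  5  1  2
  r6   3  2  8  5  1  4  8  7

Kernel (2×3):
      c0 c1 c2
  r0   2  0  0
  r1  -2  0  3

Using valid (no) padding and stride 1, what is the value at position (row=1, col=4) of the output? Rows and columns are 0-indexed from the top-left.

The receptive field on the input at this output position is [4 0 8 / 0 3 3]. Elementwise product with the kernel and sum: 4·2 + 0·-2 + 3·3.

17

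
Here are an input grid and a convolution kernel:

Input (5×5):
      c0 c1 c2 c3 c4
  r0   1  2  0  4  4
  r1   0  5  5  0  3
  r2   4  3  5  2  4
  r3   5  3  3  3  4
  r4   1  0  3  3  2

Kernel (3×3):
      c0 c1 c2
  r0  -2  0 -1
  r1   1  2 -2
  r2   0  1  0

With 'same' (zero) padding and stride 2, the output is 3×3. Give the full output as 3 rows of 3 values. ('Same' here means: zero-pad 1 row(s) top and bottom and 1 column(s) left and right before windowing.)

Output[0,0]: The receptive field on the zero-padded input at this output position is [0 0 0 / 0 1 2 / 0 0 5]. Elementwise product with the kernel and sum: 0·-2 + 0·-1 + 0·1 + 1·2 + 2·-2 + 0·1.
Output[0,1]: The receptive field on the zero-padded input at this output position is [0 0 0 / 2 0 4 / 5 5 0]. Elementwise product with the kernel and sum: 0·-2 + 0·-1 + 2·1 + 0·2 + 4·-2 + 5·1.

-2 -1 15
2 2 14
-1 -9 1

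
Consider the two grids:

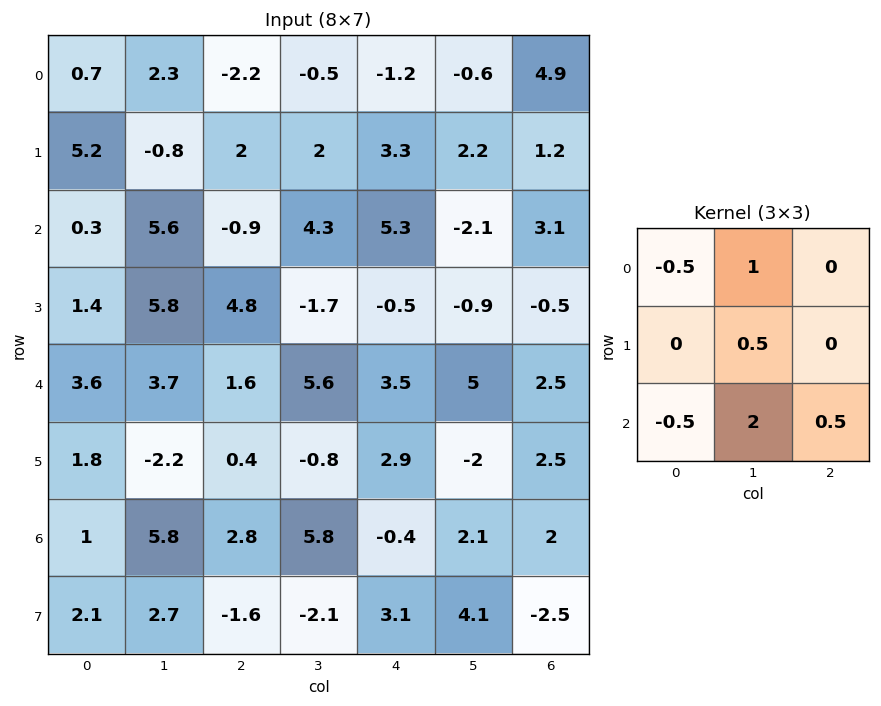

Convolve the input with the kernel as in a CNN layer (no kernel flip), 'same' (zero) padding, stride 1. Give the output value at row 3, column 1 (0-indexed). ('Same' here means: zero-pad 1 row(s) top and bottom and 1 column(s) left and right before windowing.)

The receptive field on the zero-padded input at this output position is [0.3 5.6 -0.9 / 1.4 5.8 4.8 / 3.6 3.7 1.6]. Elementwise product with the kernel and sum: 0.3·-0.5 + 5.6·1 + 5.8·0.5 + 3.6·-0.5 + 3.7·2 + 1.6·0.5.

14.75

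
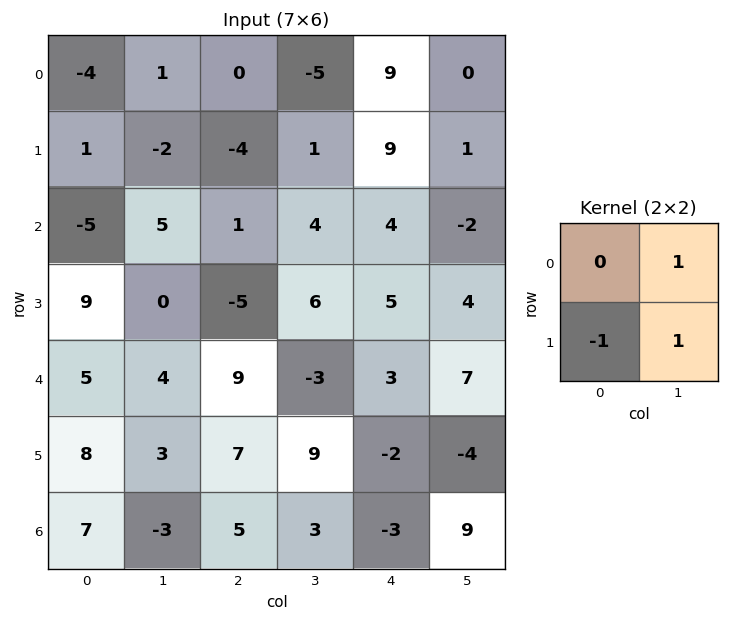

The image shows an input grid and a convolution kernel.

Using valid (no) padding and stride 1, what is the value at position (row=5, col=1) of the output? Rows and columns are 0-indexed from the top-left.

The receptive field on the input at this output position is [3 7 / -3 5]. Elementwise product with the kernel and sum: 7·1 + -3·-1 + 5·1.

15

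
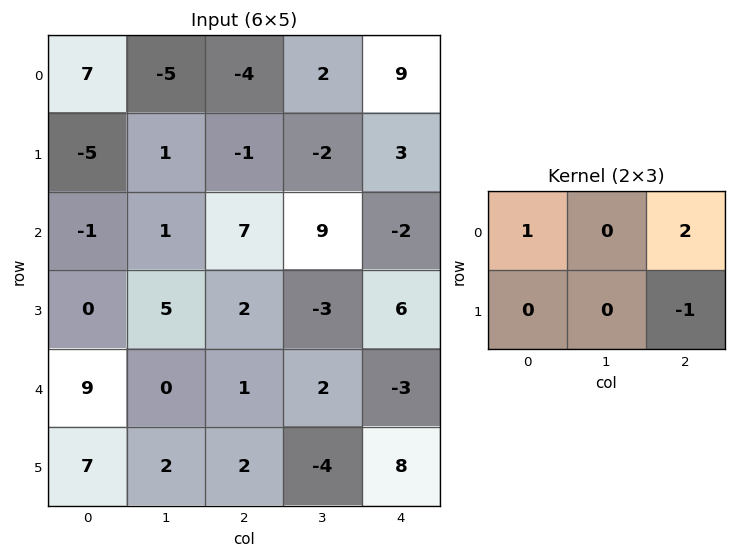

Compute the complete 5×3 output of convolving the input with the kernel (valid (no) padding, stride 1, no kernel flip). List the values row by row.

Output[0,0]: The receptive field on the input at this output position is [7 -5 -4 / -5 1 -1]. Elementwise product with the kernel and sum: 7·1 + -4·2 + -1·-1.

0 1 11
-14 -12 7
11 22 -3
3 -3 17
9 8 -13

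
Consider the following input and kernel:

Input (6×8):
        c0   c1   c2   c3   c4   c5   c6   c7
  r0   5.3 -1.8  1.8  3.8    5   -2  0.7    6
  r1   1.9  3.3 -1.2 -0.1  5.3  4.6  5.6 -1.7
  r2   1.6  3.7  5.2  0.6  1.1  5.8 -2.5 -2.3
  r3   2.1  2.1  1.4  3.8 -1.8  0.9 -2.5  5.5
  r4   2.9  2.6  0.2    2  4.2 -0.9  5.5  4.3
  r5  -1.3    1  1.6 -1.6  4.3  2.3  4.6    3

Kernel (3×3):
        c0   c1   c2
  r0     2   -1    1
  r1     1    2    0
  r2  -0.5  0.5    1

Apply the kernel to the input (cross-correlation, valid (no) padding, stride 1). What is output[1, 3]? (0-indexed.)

-0

The receptive field on the input at this output position is [-0.1 5.3 4.6 / 0.6 1.1 5.8 / 3.8 -1.8 0.9]. Elementwise product with the kernel and sum: -0.1·2 + 5.3·-1 + 4.6·1 + 0.6·1 + 1.1·2 + 3.8·-0.5 + -1.8·0.5 + 0.9·1.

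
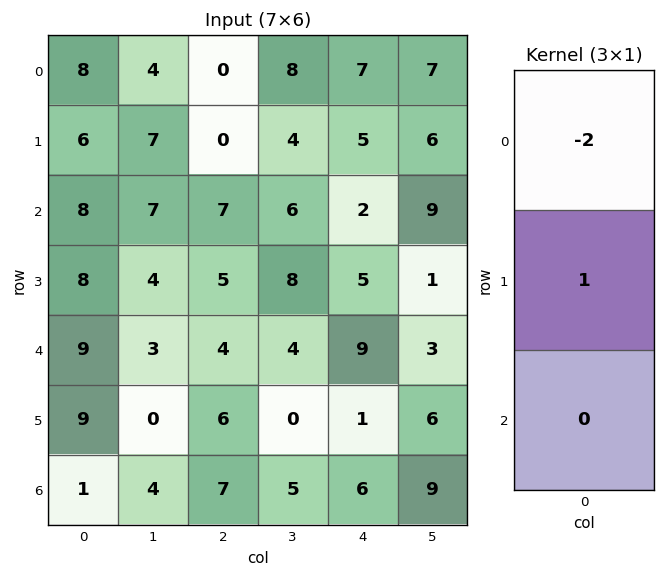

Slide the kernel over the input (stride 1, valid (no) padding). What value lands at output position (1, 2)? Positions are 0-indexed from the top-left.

7

The receptive field on the input at this output position is [0 / 7 / 5]. Elementwise product with the kernel and sum: 0·-2 + 7·1.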